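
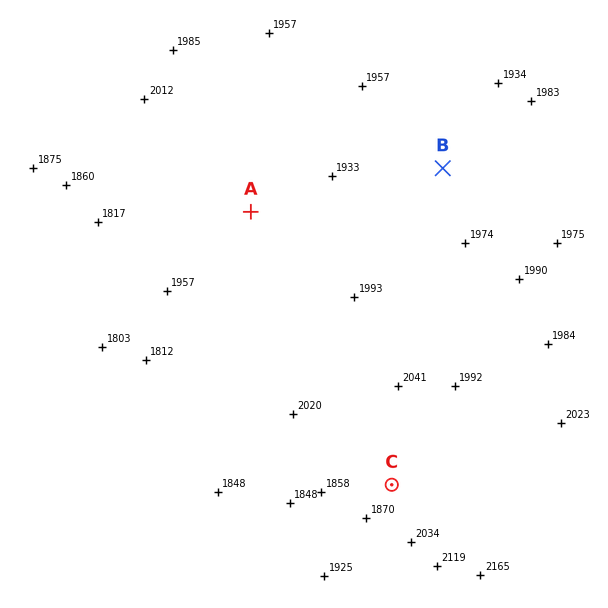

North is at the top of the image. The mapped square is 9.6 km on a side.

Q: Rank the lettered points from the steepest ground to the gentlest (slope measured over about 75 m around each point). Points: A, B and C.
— C A B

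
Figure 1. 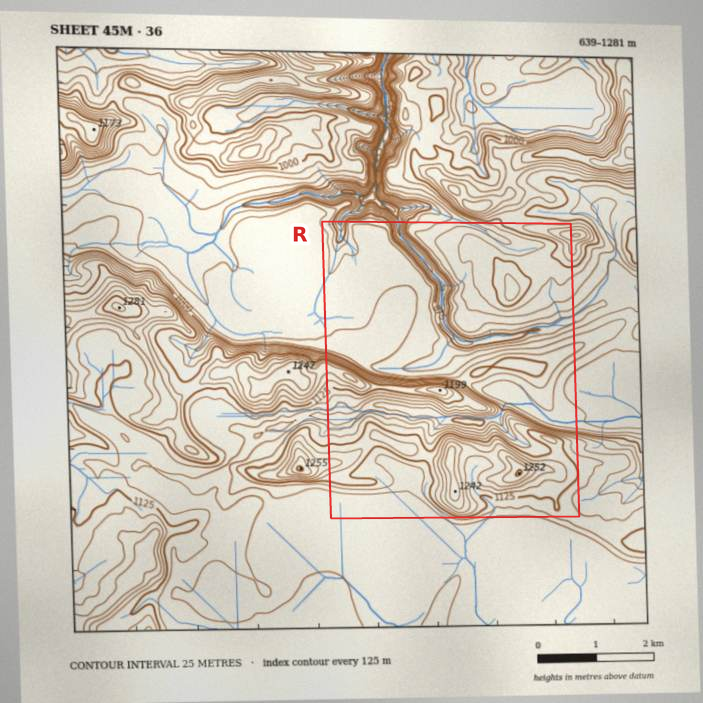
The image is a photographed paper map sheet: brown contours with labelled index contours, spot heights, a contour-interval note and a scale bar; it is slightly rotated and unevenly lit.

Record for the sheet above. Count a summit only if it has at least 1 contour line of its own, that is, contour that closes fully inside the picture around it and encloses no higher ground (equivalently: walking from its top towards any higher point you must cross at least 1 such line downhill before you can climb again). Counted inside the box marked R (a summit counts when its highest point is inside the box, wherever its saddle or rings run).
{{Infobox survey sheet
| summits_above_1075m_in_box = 6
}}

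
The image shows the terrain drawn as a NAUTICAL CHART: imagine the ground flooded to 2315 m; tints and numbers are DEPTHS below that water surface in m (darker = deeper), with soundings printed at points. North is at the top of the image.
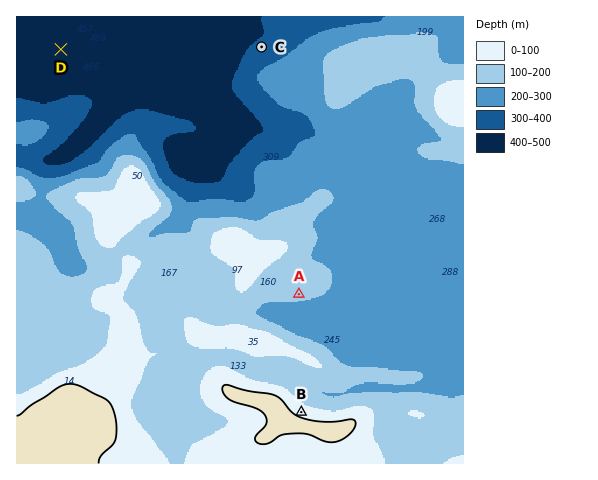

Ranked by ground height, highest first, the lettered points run B A C D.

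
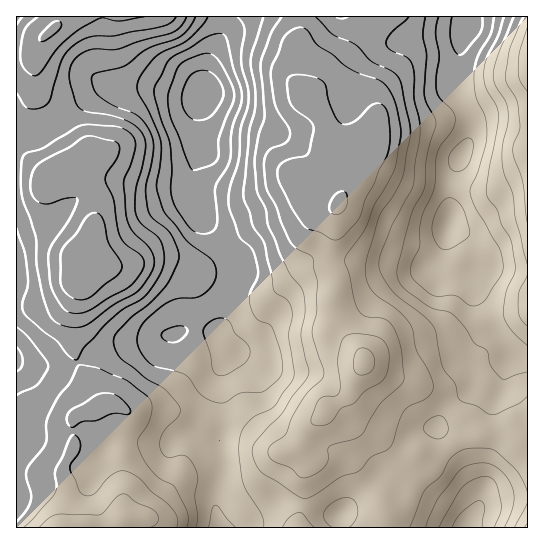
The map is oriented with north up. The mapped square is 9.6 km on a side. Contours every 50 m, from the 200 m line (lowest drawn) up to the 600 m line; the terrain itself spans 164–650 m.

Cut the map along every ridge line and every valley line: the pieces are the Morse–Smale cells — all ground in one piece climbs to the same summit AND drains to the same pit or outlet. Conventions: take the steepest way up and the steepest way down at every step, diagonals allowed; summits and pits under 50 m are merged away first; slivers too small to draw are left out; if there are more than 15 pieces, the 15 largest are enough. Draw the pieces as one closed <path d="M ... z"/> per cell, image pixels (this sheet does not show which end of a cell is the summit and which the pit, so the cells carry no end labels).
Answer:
<path d="M157 89l-18 0-6 3-31-3-52 34-12 4-21 1-1 26 9 3 22 18 6 0 12-6 14-9 13 14 8 19 0 12-8 30-11 22 0 16-8 44-1 25 5 20 18-9 30-9 22-3 14-5 14-1 8-4 24 0 9 2 0 13 7 21 17-16-23-20 8-14 3-20 9-26 0-6-20-30-16-18-12-26 2-16 8-20-4-29 4-21 4-8-20-1z"/><path d="M298 16l-75 0 0 17-16 34-2 23-5 11-4 16-1 18 4 20-10 26 2 14 10 22 30 37 6 13 8 5 16 4 14-1 32-14 24 0 4-22 1-30 17-30 2-20 16-16 5-18-1-11-4-5-10-10-11-7-13-4-10 0-18 9-4-3-9-17 0-28 4-15z"/><path d="M449 225l-9 32-9 11-24 0-13-4-23 0-10-3-30 1 4 17-2 52 28 23 3 9-8 14-7 18-4 3 2 1-18 8-5 6 12 14 8 24 28 35 9 17 2-10 9-20 1-15-18-23 20 16 14 5 28-1 24-16 12-6 34 2 11 4 7 5 3-1 0-84-15-2-12-20-10-12-19-34-3-9 6-17-4-20-5-8z"/><path d="M207 331l-24 0-8 4-14 1-14 5-22 3-30 9-16 9 22 44-26 9-3 7 1 25-10 20 0 10 4 9 0 32-2 10 155-1-4-13 0-19 5-18-2-59 1-47 3-5-7-20 0-13z"/><path d="M319 260l-12 1-37 15-16-1-17-6-8 22-4 26-8 13 6 7 17 13-7 10-12 7-1 4-1 68 2 8 0 30-5 18 0 19 5 14 78-1 0-8 5-16 0-30 3-14-10-10 12-23 10-7 10-12 14-7 6-6 15-31-3-9-28-23 2-52-4-17z"/><path d="M222 16l-163 0-2 9-17 16-8 12-6 4-10 2 0 68 13 1 21-5 52-34 16 3 39-3 26 7 19 0 3-6 2-23 16-34z"/><path d="M527 77l-17 7-27 19-16 7 2 8 0 21-12 23-8 23 0 42 19 12 7 20-6 19 3 13 19 34 13 16 7 14 8 4 9-1z"/><path d="M466 111l-31 10-49 6-11 4-4 12-16 16-2 20-17 30-5 52 63 3 13 4 24 0 4-3 8-15 8-32 0-39 18-40 0-21z"/><path d="M19 155l-3 0 0 207 13 5 38 0 10-5-5-20 1-25 8-44 0-16 11-22 8-30 0-12-8-19-13-14-14 9-12 6-6 0z"/><path d="M494 433l-25 2-24 16-12 5-30-1-21-15-1 2 12 16-1 15-11 25 0 7 6 12-2 10 81 1 13-21 7-4 19-6 22 0 1-52-15-9z"/><path d="M361 25l-16 29-9 9-8 14-19 17 1 2 17-8 10 0 18 7 20 19 0 17 11-4 49-6 32-11-11-24 4-41 5-14 0-3-7 7-73 6z"/><path d="M78 363l-17 5-32-1-13-4 0 58 13 17-13 16 1 74 47-1 3-9 0-32-4-9 0-10 10-20-1-25 3-7 26-9z"/><path d="M325 413l-16 13-12 23 10 10-3 14 0 30-5 16 0 8 86 1 2-9-2-8-10-21-31-39-8-24z"/><path d="M527 16l-60 1 0 10-7 18-4 28 0 13 10 23 17-6 27-19 18-7z"/><path d="M350 16l-51 1 1 17-4 15 0 28 11 19 21-19 8-14 12-13 12-23 0-2z"/>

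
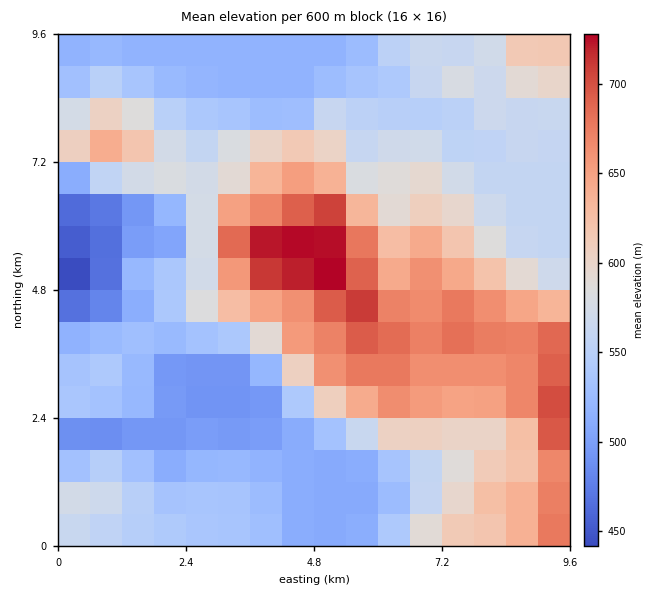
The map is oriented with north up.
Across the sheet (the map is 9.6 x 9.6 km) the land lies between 440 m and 730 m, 580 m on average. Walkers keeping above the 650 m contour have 18.2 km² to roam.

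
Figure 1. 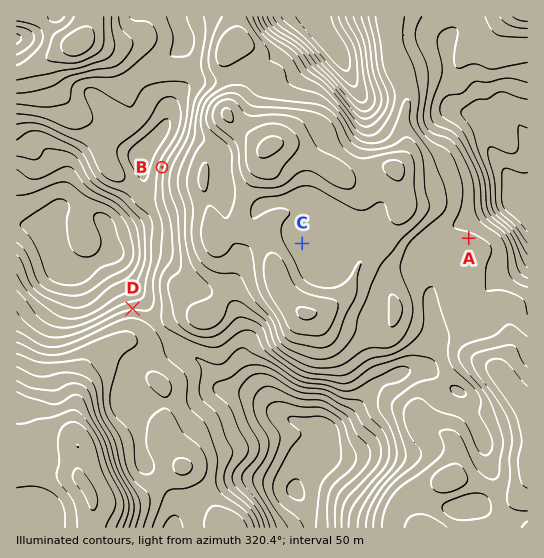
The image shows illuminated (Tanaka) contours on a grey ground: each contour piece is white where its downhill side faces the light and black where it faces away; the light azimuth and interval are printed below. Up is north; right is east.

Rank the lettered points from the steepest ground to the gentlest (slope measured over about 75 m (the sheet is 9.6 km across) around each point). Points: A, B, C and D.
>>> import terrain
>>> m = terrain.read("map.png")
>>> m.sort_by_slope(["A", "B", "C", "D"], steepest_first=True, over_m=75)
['B', 'D', 'A', 'C']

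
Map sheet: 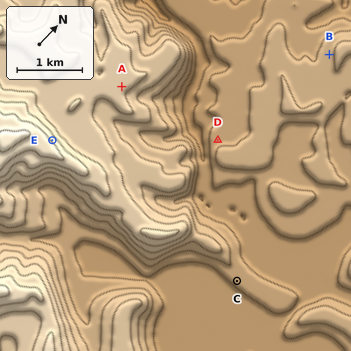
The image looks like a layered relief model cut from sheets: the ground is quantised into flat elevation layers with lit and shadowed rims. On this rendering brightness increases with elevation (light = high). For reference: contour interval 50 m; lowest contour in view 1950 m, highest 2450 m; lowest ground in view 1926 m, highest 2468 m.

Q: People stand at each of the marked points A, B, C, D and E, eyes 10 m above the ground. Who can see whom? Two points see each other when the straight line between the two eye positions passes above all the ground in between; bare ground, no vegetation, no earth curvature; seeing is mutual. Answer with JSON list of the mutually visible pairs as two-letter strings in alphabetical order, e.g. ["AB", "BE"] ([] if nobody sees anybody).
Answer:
["AB", "AD", "AE", "BE", "DE"]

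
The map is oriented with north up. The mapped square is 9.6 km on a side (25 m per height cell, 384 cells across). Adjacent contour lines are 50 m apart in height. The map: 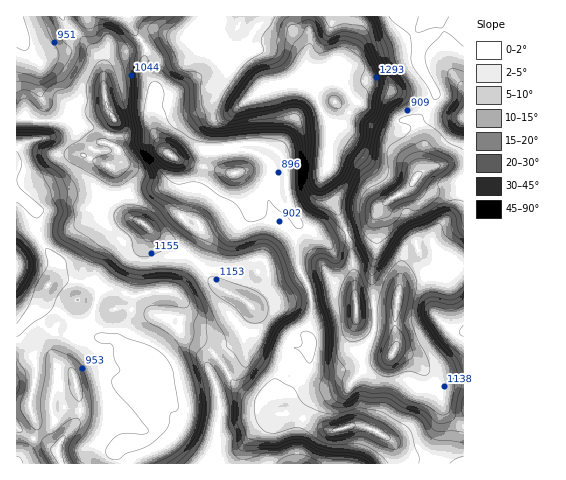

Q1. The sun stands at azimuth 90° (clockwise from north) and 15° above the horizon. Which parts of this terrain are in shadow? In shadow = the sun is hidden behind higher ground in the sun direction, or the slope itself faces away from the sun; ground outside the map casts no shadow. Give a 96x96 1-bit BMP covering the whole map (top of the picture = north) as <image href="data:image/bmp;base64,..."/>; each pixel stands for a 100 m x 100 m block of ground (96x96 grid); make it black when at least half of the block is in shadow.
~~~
<image width="96" height="96" href="data:image/bmp;base64,Qk2+BAAAAAAAAD4AAAAoAAAAYAAAAGAAAAABAAEAAAAAAIAEAAATCwAAEwsAAAIAAAAAAAAA////AAAAAAAPAAAA8AAAAAAAAAAeAAAB/AAAAAAAAAA+AAAB/gAAAAAAAAAcAAAB/gAAwAAAAAAEAAAA/wAAwAAAYAAAAAAA/4AAAAAA4AAAAAAAf4AAAAAAwQAAAAAAf4AAAAAAA4AAAAAAf4AAAAAAB4AAAAAAf8AAAAAAD4AAAAAAP8AAAAAAD4AAAAAAP8AAAAAAAAAAAAAAP8AAAAAA4AAAAAAAP8AAAAAB4AAAAAAAP8AAAHwAwAAAAAAAP8AAAPwAAAAAAAAAP8AAAfwAAAAAAAAAP8AAAfwAAAAAAAAAf4AAAfgAAAAAAAAAf4AAAfgAAAAAAAAAfwAAA/gEAAAAAAAAfwAAA/geAAAAAAAAfgAAA/g/AAAAAAAAfgAAB/h/AAAAAAAAPAAAB/g/AAAAAAAAAAAAB/gfAAAAAAAAAAAAB/gfAAAAAAAAAAAAB/gPgAAAAAAAAAAAD/oPAAAAAAAAAAAAD/8HAAAAAAAAAAAAD/8HgAAAAAAAAcAAD/+HgAAAAAAAB8AAB/+HgAAAAAAAD8AAB/+PgAAAAAAAH4AAB/+PgAAAAAAAP4AAB/8PgAAAAAAAfwAAB/8PgAAAAAAA/wAAB+8PgAAAAAAA/gAAB+cPgAAAAAAAfgAAD8APgAAAAAAACAAAD8AOgAAAAD4AAAAAD8AOAAAAAH4AAAAAH4YPAAAAAHwAAAAAD44PgAAAADgAAAAABx4PgAAAAAAAAAAAAD4fwAAAAAAAAAAAAD4fwAAA4AAAAAAAAD4f4AAD4AAAAAAAAHwP4AAH4ABgAAAAAHgH8AAP4AHgAAAAAPgH+AAH4APAAAAAAfgB+QAH8AOAAAAAA/AAD8AH8AAAAAAAB+AAB+AH8AAAAAAAP4AAweAH8AAAAAAA/wAAwAAH8AAAAAAB/wAAAAAD4AAAAAAD/wAAAAAB4AAAAAAf/4AABwAB4AAAAAH//4AAD4AB4AAAAAf//4AAB8AD4AAAAA///4AAA+AfwAAAAA///4AAAfg/gAAACA///4AAAPz/AAAAfAf//4AAAD7+AAAA/AH//4AAAAT+AAAA/AH//4AAAAD+AAAB+AH//4AAAAB/gAAA8AH//4AAAAAfwAAA4AD//4AAAAAHwAAAAAB//4AAAAAAAAAAD4Af/4AAAD4AAPAAP4AD/4AAAP4AAfgAf4AA/4AAAf4AA/AAf/wAf4AAAf4AA+AA//4APwAAAf4AB+AB//4AHwAAAP8BB+AB//8ADgAAAH8AB+AB//+AAAAAAD8AB+AA//+AAAAAAD8AB8AA/n/AAAAAAB4AA8AA/j/gAAAAABwBOcAA4B/gAAAAAAgBOMAD4AfwAAAAAAABvAAH4AHwAAAAAAAAPgAH4AAAwAAAAAAAfgAHwAAH4AAAAAAAfgAHwAAH8AAAAAAAPgAPwAAH8AAAAAAADgAfgAAD4AAAAAAABAAfAAABwAAAAAAAgEAfAAAAwAAAAAABgEAGAAABwAAAAAADgAAgAAADwAAAAAAHgAAgAAABwAAAAAAPAAAAIAAAAAAAAAA="/>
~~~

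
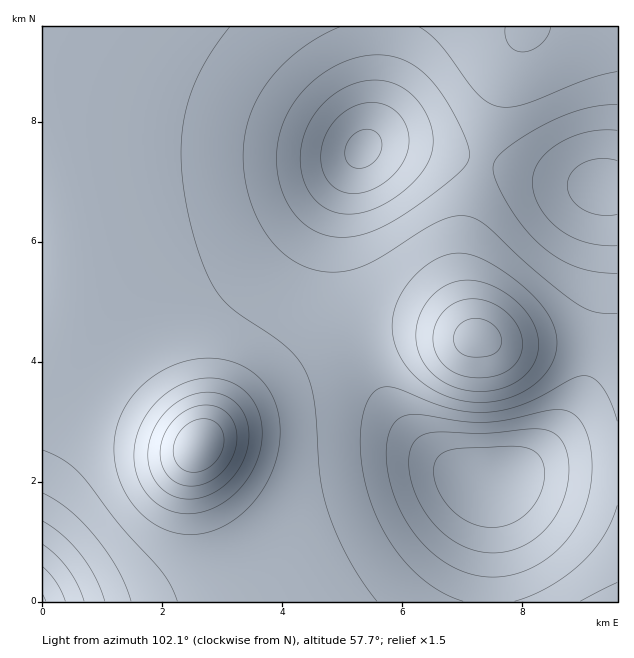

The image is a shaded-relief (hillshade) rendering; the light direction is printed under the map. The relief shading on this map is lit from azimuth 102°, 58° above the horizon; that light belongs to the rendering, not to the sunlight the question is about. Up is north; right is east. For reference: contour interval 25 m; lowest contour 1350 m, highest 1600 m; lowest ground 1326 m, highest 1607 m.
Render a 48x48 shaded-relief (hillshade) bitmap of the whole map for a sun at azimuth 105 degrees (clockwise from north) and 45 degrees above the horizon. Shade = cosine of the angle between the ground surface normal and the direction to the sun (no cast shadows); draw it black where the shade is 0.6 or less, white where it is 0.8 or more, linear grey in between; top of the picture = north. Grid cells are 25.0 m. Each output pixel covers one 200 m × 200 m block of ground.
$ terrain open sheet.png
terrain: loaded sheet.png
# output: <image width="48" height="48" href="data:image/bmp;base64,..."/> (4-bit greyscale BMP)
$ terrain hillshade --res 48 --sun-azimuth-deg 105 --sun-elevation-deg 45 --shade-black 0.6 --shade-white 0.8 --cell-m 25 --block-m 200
<image width="48" height="48" href="data:image/bmp;base64,Qk32BAAAAAAAAHYAAAAoAAAAMAAAADAAAAABAAQAAAAAAIAEAAATCwAAEwsAABAAAAAAAAAAAAAAABEREQAiIiIAMzMzAERERABVVVUAZmZmAHd3dwCIiIgAmZmZAKqqqgC7u7sAzMzMAN3d3QDu7u4A////ALu7u6qpmZiIiIiIiIiHd3d4iImZqqqqmbu7u6qpmYiIiIiIiIh3d3d3iImZqqqqmau7uqqZmYiIiIiIiId3d3d3eImaqqqqqaqqqqqZmIiIiIiIiId3d2Z3eImaqruqqqqqqqmZiIh3iIiIiHd3ZmZneImaq7u6qpqqqqmZiHd3d3iIh3d2ZmZmd4maq7u7qpmaqqqZh3ZmZ3eIh3dmZlZmd4maq7u7qpmZqqqph2VVVnd3d3dmVVVmd4maq7u7upmZqqqql2VERWd3d3ZmVVVWd4iaq7u7upmZqru7qGQzNFZ3d3ZlVVVWZ4iaq7u7u4mZqrzMuXQiI0Vnd3ZlVVVWZ3iJq7u7u4iZqrzdyoUxEjVmd2ZlVVVWZ3eImru7u4iZmrze3JYxEjRWd2ZVVVVmZ3d4iau7uoiJmrze7adCEjRWd2ZlVVVmZmZneJqrqoiJmrze7bhjIjRWZ2ZlVWZndmVVZ4mqqoiImavN3bl1M0VWd2ZmZmd3dlVEVniaqoiIiau83LqGVFVmd3ZmZ3iIdmVERWeJmYiIiZq7zLqHZVZnd3d3eImZh2VDNFaImYiIiJmqu6qYdmZ3d3d3iZqph2VDM0Z4mYiIiImZqqmYd3d3d3d4iau6mHZUM0V4iYiIiIiJmZmIh3d3h3eImry7mHZUM0VoiIiIiIiIiIiIiIiIiIiImrzLqYZUM0V3iIiIiIiIiIiIiIiIiIiJmrzMuYdURFZ4iIiIiIiIiIiIiIiIiIiJmrzMuodlRFZ4iIiIiIiIiIiIiIiIiIiZmrvLuodlVWd4iIiIiIiIiIiIiIiIiIiZmqu7qYdmZmd4iIiIiIiIiIiIiIiIiImZmqqqqYdmZneIiIiIiIiIiIh3d3iIiImZmqqqmYd2ZneIiIiIiIiIiHd3d3d4iJmZqqqpmId2Z3eIiYiIiIiIiHd3d3d3iJmaqqqpmHdmZneIiYiIiIiIh3d3d3d3eImaqqqpmHdmZnd4iYiIiIiId3d3d3d3eImqq6qpmHdmZmd4iYiIiIiId3d3d2Zmd4mqu7uqmHdmZmd4iIiIiIiHd3d3dmZmZ3iqu7uqmIdmZmZ4iIiIiIiHd3d3ZmZVVniau7u6mYdmZmZ3iIiIiIiHd3d3ZmVVVWiau7u6qYdmZmZ3iIiIiIiHd3d3ZmVURVeKu7u6qYd2ZWZneIiIiIiHd3d3ZmVURFaJq7u6qYd2ZWZnd4iIiIh3d3d3ZmVURFZ5q7u7qYh2ZmZnd4iIiIiHd3d3ZmVUREV4mru6qZh2ZmZmd4iIiIiHd3d3ZmVVRFVnmqqqqZh3ZmZmd4iIiIiHd3d3ZmZVVVVniaqqqZiHdmZmd4iIiIiHd3d3dmZlVVVniZqqqZiHd2Znd4iIiIiId3d3d2ZmZWZniJmqqZmId3d3d4iIiIiId3d3d3ZmZmZniJmaqZmId3d3d4iIiIiIh3d3d3dmZmZ3eImZmZmIh3d3d4iIiIiIiHd3d3d3d3d3iImZmZmIiHd3d4iIiIiIiId3d3d3d3d3iIiZmZmIiId3dw=="/>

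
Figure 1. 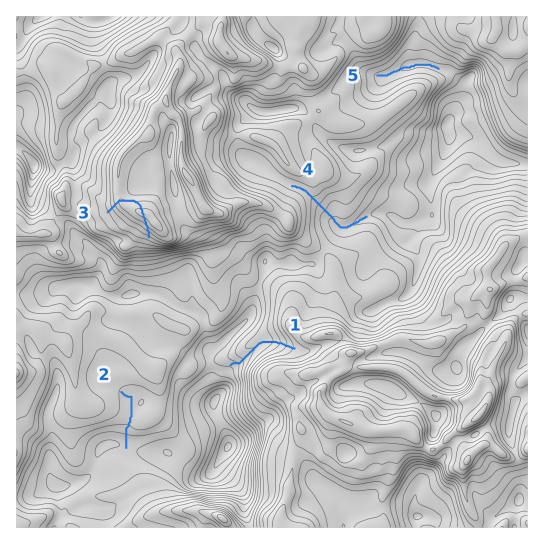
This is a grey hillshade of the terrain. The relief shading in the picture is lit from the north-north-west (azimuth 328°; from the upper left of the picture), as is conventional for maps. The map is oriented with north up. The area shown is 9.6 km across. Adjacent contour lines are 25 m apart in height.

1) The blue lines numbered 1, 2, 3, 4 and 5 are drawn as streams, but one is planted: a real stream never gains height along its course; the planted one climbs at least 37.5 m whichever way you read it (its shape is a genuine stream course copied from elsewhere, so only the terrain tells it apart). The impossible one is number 3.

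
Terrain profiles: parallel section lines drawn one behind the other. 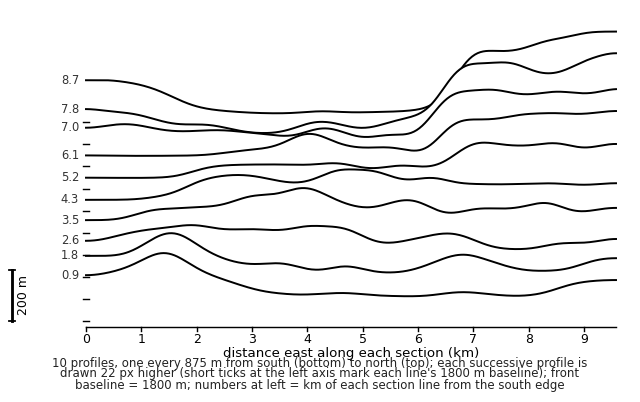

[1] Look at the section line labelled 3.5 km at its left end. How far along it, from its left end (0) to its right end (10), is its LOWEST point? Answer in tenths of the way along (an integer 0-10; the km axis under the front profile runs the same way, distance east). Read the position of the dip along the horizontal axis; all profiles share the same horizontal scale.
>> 0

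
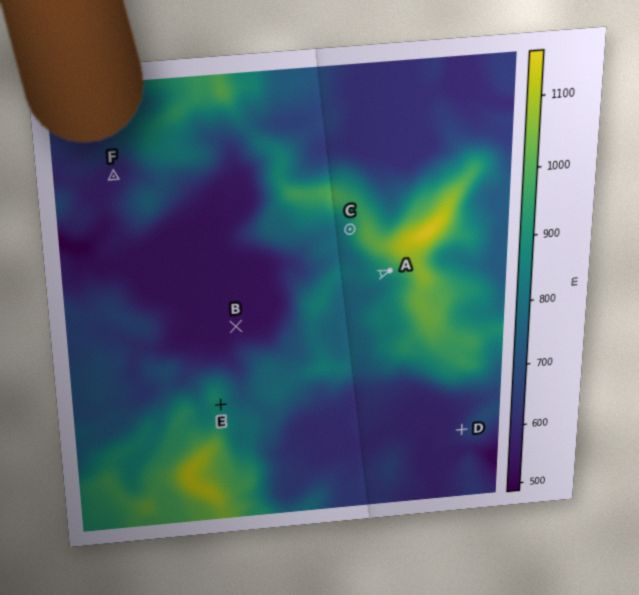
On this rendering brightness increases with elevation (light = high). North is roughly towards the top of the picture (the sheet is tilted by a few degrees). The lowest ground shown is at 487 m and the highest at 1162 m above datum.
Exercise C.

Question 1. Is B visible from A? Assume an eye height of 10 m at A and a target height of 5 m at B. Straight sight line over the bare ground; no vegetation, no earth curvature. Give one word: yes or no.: no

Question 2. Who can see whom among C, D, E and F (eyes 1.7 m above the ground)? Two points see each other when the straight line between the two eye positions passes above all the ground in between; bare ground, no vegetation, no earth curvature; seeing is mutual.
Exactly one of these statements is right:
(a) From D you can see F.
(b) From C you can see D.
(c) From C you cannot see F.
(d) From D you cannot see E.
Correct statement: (c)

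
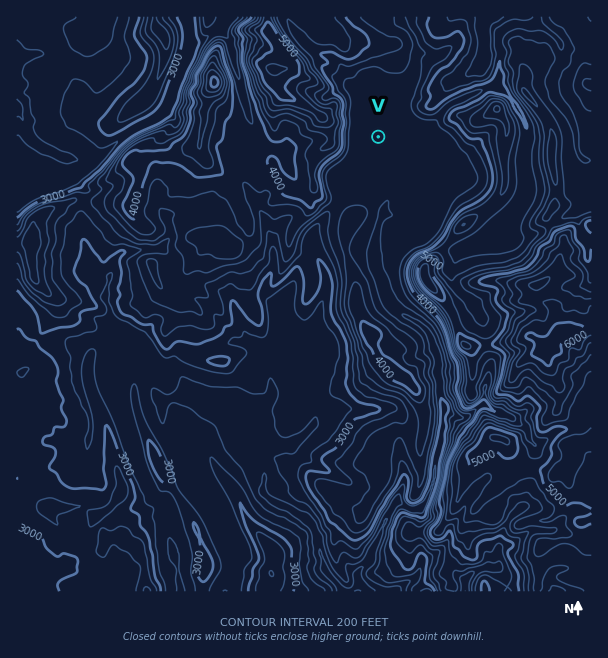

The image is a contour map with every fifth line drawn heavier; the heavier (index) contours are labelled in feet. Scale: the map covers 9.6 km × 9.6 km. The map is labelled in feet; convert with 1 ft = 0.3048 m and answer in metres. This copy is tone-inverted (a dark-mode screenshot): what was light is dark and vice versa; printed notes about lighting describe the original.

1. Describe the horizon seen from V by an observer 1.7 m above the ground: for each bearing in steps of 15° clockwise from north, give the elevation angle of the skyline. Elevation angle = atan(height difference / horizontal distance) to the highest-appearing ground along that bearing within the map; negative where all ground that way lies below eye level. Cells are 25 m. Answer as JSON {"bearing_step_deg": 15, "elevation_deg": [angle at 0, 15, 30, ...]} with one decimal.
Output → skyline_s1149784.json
{"bearing_step_deg": 15, "elevation_deg": [5.5, 3.8, 5.7, 8.1, 10.4, 11.3, 9.3, 8.0, 9.9, 11.5, 8.7, 9.6, 3.2, 2.8, 1.0, 8.1, 10.7, 19.4, 21.6, 24.1, 21.4, 12.4, 7.4, 7.6]}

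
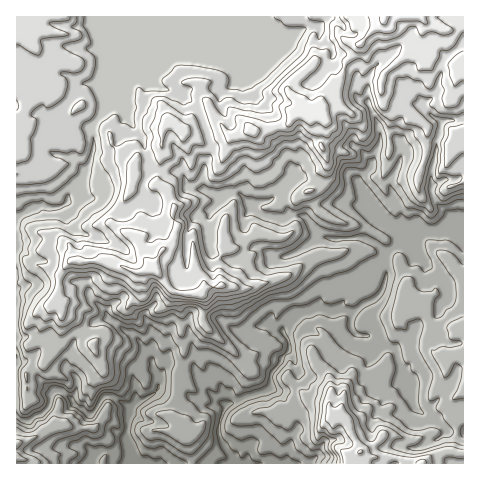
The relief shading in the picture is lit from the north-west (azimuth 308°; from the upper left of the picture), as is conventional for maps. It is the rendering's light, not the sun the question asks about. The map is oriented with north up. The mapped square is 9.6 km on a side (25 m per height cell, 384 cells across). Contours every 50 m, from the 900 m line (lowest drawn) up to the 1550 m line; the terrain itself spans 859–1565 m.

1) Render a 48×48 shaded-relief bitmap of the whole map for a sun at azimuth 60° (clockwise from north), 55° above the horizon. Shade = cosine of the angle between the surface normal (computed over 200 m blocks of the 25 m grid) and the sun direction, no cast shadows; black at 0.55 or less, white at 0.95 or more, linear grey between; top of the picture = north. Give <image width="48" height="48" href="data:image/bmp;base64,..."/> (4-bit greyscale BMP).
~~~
<image width="48" height="48" href="data:image/bmp;base64,Qk32BAAAAAAAAHYAAAAoAAAAMAAAADAAAAABAAQAAAAAAIAEAAATCwAAEwsAABAAAAAAAAAAAAAAABEREQAiIiIAMzMzAERERABVVVUAZmZmAHd3dwCIiIgAmZmZAKqqqgC7u7sAzMzMAN3d3QDu7u4A////AN7+7dubzaZmVFmryXdnd1MgBbzdy6z9qe7czMuKzYRWM3q9t3d3d0QQCK7t7tuazO7Lqpdq3EFVRpvOdoh2dkQRNr7M3N7bzduamaq82kOIiaztVodleGEBSO68/9vMqdlovv3L3YZ3ms38ZodmiXAEjP/d7tu4eYenv/x6/oNpvN79hZmZqnIEv/7t3cp2ijbMz6WM65d5q93cqHmqqXQW3/7c3adnmjr8t0SaaKmnarzKh5qoVYc33/7cy5Z4iErXRnV0jLi4WbypdVenJ6hZ3/y7u5domWqGnHRo3qrHWcupdGrIa6Zr3dy7updXmkZ6ylVs/ay3eKqYVJzbmWSuy9yruoZYqjV6qXWO3LyXZ5mFOMzMpyfdvMuruXVpqiaZqXa9zNuHZpdCjty8xyrczMu6h3aLqhSJiZm878iGV4MZ/svNxmq8zLqXaIiqmCSGaKu++lh1V2Gf+7zMl5q8zJiGaampdwRkaszdYVlEVlXemKu6mqq8y5mHiqqqmQJWnNzXFIU1NCFnRomZmpq6qYmXeaq6qRNGre6UVTSEAQFlNFZ3d4mImaqWaKu7qEZlnutEUxdwKIm4eamGaJqZqpqnSMy7l1VTnKY0QCdDzKrM3+zLqqqqqaq5WNy7diNVh0MiJIh826zt7t7cvcupmqq5acynWBWHM2hnnLi9zL793M3tu8upmqqpi9p0nUZ3Vru83Ge7zc/qq83aqqq7u7vKrLhZ3zR3e8zcpEq63e/ZrNyHirvMu8ypu5ic3SSJvduGNK3bve7JvcmrzM25iambu6qru0e73Idmi8zKjv/JvcvdzOxUes3LqpiKqXq7uph4q6u4r+25vt3Lq6Va3u25iGNrqaqqmZmXeauonu3Krep4h2at7cuXdiK6eJh3qpmXVquXz/7bvLiJh4m7zMp2cxnWV3d4qpiHRJuZ7+yniXeJmImqzchHYky0d4iZqql3RJu77alleYeaqpiJ3pVodGy1Zqqru7lmVa26yopmmoebuoVJ2mhnhmyTeqvMy6l1Z7yYqZpmmneauXQbx5pmmWqFeqzLqZuVebtouIl3iWaKp2A9zMhnqViWaszJib2Fm8lIppqneFWadUB7vHepl0eXaczKmtx3vLZHiM2miGrKdUN5ulrHZTbKaMzKmsuJzIVXnO2IuK3ad1aL2I7CRWvpibu6mau7q4Znztp7ut3IRoqtuu9hib6laJqpmqzbqodq7betzduVRqvNz/sWu8pVeZqprL3bqYmsynjdzMmFONzM39Ypy6h2iqqpvczLqZu5iJvdzLl0W9uqzbZayoeIeJmqy6vLqquYmazMzLqXV7uqvLd6uXeYZpmaqbzbqqqZm7zMu7updXrLq5iZqXipd5mrvN3bqqqZq7u7u6qqmFfMh2ipiYm6h4m7zMzLqqqqu6qqqqqqqGjJQ2qoiIm6rJqqqs3aqqqqqaqqqqqqmGmkJ5qHiYmorKqrvN7KqqqpmqqqqqqZmYlzeGhnqneazLu7vO66qqqZqqqqqqmZmHd3U3houFi92w=="/>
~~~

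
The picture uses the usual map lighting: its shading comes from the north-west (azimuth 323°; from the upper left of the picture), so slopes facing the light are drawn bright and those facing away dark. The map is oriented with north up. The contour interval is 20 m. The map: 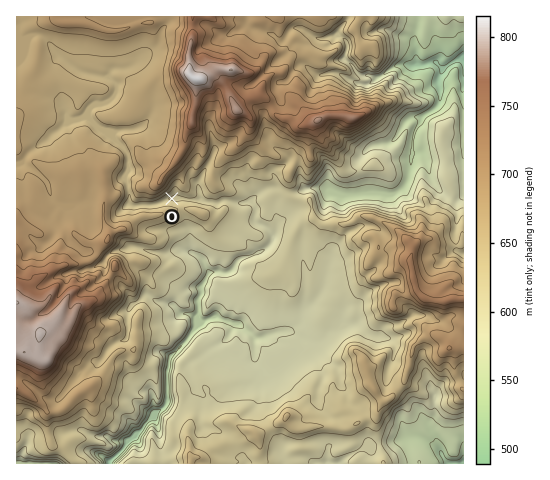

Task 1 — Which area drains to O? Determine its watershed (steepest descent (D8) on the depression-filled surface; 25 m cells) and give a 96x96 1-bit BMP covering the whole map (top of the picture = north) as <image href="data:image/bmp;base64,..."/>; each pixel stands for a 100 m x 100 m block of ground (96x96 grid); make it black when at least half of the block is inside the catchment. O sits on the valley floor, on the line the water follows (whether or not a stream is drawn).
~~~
<image width="96" height="96" href="data:image/bmp;base64,Qk2+BAAAAAAAAD4AAAAoAAAAYAAAAGAAAAABAAEAAAAAAIAEAAATCwAAEwsAAAIAAAAAAAAA////AAAAAAAAAAAAAAAAAAAAAAAAAAAAAAAAAAAAAAAAAAAAAAAAAAAAAAAAAAAAAAAAAAAAAAAAAAAAAAAAAAAAAAAAAAAAAAAAAAAAAAAAAAAAAAAAAAAAAAAAAAAAAAAAAAAAAAAAAAAAAAAAAAAAAAAAAAAAAAAAAAAAAAAAAAAAAAAAAAAAAAAAAAAAAAAAAAAAAAAAAAAAAAAAAAAAAAAAAAAAAAAAAAAAAAAAAAAAAAAAAAAAAAAAAAAAAAAAAAAAAAAAAAAAAAAAAAAAAAAAAAAAAAAAAAAAAAAAAAAAAAAAAAAAAAAAAAAAAAAAAAAAAAAAAAAAAAAAAAAAAAAAAAAAAAAAAAAAAAAAAAAAAAAAAAAAAAAAAAAAAAAAAAAAAAAAAAAAAAAAAAAAAAAAAAAAAAAAAAAAAAAAAAAAAAAAAAAAAAAAAAAAAAAAAAAAAAAAAAAAAAAAAAAAAAAAAAAAAAAAAAAAAAAAAAAAAAAAAAAAAAAAAAAAAAAAAAAAAAAAAAAAAAAAAAAAAAAAAAAAAAAAAAAAAAAAAAAAAAAAAAAAAAAAAAAAAAAAAAAAAACAAAAAAAAAAAAAAADAAAAAAAAAAAAAAADgAAAAAAAAAAAAAAD4AAAAAAAAAAAAAAD8AAAAAAAAAAAAAAD/AAAAAAAAAAAAAAD/wAAAAAAAAAAAAAD//wAAAAAAAAAAAAD//4AAAAAAAAAAAAD//8AAAAAAAAAAAAD//8AAAAAAAAAAAAD//+AAAAAAAAAAAAD///AAAAAAAAAAAAD///AAAAAAAAAAAAD///4AAAAAAAAAAAD///8AAAAAAAAAAAD////AAAAAAAAAAAD////+AAAAAAAAAAD/////gAAAAAAAAAD/////wAAAAAAAAAD/////wAAAAAAAAAD/////gAAAAAAAAAD/////AAAAAAAAAAD////+AAAAAAAAAAD////+AAAAAAAAAAD////+AAAAAAAAAAD/////AAAAAAAAAAD/////gAAAAAAAAAD/////wAAAAAAAAAD/////4AAAAAAAAAD/////4AAAAAAAAAD/////8AAAAAAAAAD/////8AAAAAAAAAD/////8AAAAAAAAAD/////8AAAAAAAAAD/////+AAAAAAAAAD//////AAAAAAAAAD//////AAAAAAAAAD//////AAAAAAAAAD//////AAAAAAAAAD//////AAAAAAAAAD//////gAAAAAAAAD//////gAAAAAAAAD//////gAAAAAAAAD//////gAAAAAAAAD//////gAAAAAAAAD//////AAAAAAAAAD/////+AAAAAAAAAD/////+AAAAAAAAAD/////+AAAAAAAAAD/////+AAAAAAAAAD/////+AAAAAAAAAD/////+AAAAAAAAAD/////+AAAAAAAAAD//////AAAAAAAAAD//////AAAAAAAAAD//////AAAAAAAAAD//////AAAAAAAAAD//////AAAAAAAAAD//////AAAAAAAAAA="/>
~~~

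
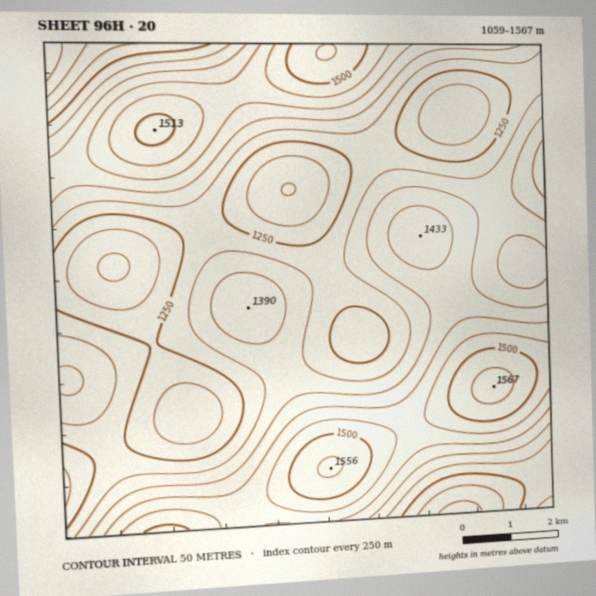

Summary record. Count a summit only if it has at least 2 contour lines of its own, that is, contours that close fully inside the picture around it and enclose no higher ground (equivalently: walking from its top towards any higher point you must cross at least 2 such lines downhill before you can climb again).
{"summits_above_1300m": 3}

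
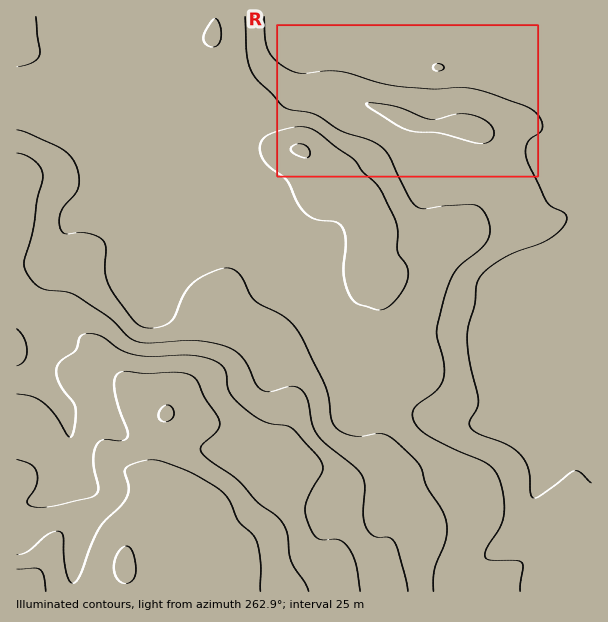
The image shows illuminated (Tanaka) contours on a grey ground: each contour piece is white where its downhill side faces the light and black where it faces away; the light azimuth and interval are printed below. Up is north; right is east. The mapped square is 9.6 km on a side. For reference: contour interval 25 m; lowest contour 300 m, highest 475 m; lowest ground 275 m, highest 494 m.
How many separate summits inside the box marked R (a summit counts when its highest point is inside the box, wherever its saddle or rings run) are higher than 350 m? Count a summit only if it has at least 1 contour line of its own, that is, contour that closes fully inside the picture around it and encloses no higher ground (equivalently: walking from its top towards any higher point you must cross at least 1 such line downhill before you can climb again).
1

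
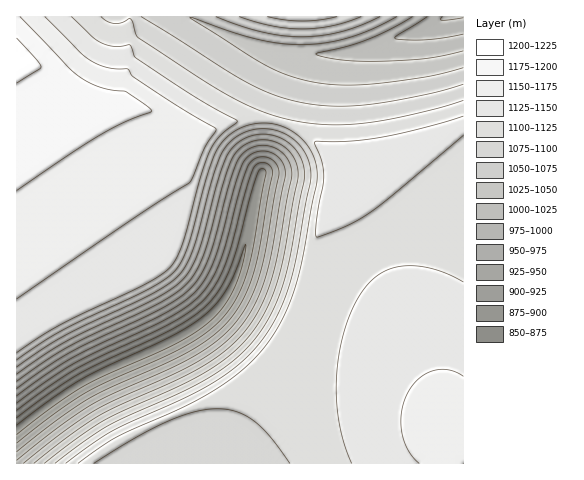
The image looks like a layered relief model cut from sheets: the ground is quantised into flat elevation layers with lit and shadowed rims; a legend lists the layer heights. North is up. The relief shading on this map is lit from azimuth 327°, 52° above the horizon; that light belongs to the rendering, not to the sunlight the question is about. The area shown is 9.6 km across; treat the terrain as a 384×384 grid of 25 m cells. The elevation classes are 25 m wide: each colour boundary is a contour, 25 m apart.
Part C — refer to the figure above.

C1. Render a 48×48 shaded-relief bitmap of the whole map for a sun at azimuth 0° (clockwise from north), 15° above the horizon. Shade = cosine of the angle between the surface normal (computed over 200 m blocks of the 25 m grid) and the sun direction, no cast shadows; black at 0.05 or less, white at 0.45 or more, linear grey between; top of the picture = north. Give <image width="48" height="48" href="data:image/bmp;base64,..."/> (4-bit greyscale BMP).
<image width="48" height="48" href="data:image/bmp;base64,Qk32BAAAAAAAAHYAAAAoAAAAMAAAADAAAAABAAQAAAAAAIAEAAATCwAAEwsAABAAAAAAAAAAAAAAABEREQAiIiIAMzMzAERERABVVVUAZmZmAHd3dwCIiIgAmZmZAKqqqgC7u7sAzMzMAN3d3QDu7u4A////AN3d3duYd3d3d3d3d3d3eIiIiIiIiIiHd93d3dyph3d3d3d3d3d4iIiIiIiIiIiIiM3d3d3bqId3d3d3d3iIiIiIiIiIiIiIiKzd3d3dy6iHd3d3d4iIiIiIiIiIiIiIiFnN3d3d3dupiHd3eIiIiIiIiIiIiIiIiCSL3d3d3d3cqYh3iIiIiIiIiIiIiIiIiCI2rN3d3d3d3LmIiIiIiIiIiIiIiIiIiCIiWc3d3d3d3dy5iIiIiIiIiIiIiIiIiCIiI3rN3d3d3d3cqIiIiIiIiIiIiIiIiCIiIiR6zd3d3d3dy5iIiIiIiIiIiIiIiCIiIhEkes3d3d3d3bmIiIiIiIiIiIiIiCIiIRERJGm93d3d3cuYiIiIiIiIiIiIiEIiERERESNYvd3d3My5iIiIiIiIiIiIiHUyERERERETWL3dzMzKiIiIiIiIiIiIiHdkMhERERERI2rMzMy7mIiIiIiIiIiIiHd3VCEREREREiSMzLu7qIiIiIiIiIiIiHd3d1QyEREREiJIu7u7qYiIiIiIiIiIiHd3d3dkMhERIiI1m7uqqoiIiIiIiIiIiHd3d3d3ZTISIiM0aqqqqoiIiIiIiIiIiHd3d3d3d2UyIjNEWKqqqpiIiIiIiIiIiHd3d3d3d3dlM0RFV6qZmZiIiIiIiIiIiHd3d3d3d3d3VEVVVpmZmZiIiIiIiIiIiHd3d3d3d3d3dVVVVomZmZiIiIiIiIiIiHd3d3d3d3d3dlVmZnmZmZiIiIiIiIiIiHd3d3d3d3d3d2ZmZnmZmZmIiIiIiIiIiHd3d3d3d3d3d2ZmZmmZmZmIiIiIiIiIiHd3d3d3d3d3d2ZmZmiZmZmIiIiIiIiIiHd3d3d3d3d3d3ZmZmiZmZmIiIiIiIiIiHd3d3d3d3d3d3ZmZmeZmZmYiIiIiIiIiHd3d3d3d3d3d3ZmZmaZmZmYd4iIiIiIiHd3d3d3d3d3d3ZmZVaJmIiId3d4iIiIiHd3d3d3d3d3d3ZVVVRGd3d3d3d3d4iIiHd3d3d3d3d3d3ZVVEITRVZniHd3d3d4iHd3d3d3d3d3d3dUQyEBI0V5mZiIh3d3d3d3d3d3d3d3d3dUMhEBEkaaqqqpmIh3d3d3d3d3d3d3d4iGQhEBJGmqqqqqqqmYh3d3d3d3d3d3iJqpdkREaKqqqqqqqqqqmHd3d3d3d3iJmqqqqZiJqqqqqqqqqqqqqnd3d3eIiImaqqqqqqqqqqqqqqqqqqqqqnd3d4iZmZqqqqqqqqqqqqqqqqqqqqqqqnd3iJmqqqqqqqqqqqqqqqqqqqqqqqqqqnd4maqqqqqqqqqqqZmZmZmZqqqqqqqqqniJmZqqqqqqqqqZmZmZmZmZmaqqqqqqqoiZmZqqqqqqqqmZmZmZiIiIiZmqqqqqqpmZmZmqqpqqqZmZmZh2VVRFVmeJqqqqqpmZmZmaqpqqmZmZh2VDMzIjMzRWeJqqqpmZmZmaqpqqmZmHVDMzMiIiMzMzRWiaqqmZmZmZqqqqmZl1QzMzMiIiMzMzM0aKqg=="/>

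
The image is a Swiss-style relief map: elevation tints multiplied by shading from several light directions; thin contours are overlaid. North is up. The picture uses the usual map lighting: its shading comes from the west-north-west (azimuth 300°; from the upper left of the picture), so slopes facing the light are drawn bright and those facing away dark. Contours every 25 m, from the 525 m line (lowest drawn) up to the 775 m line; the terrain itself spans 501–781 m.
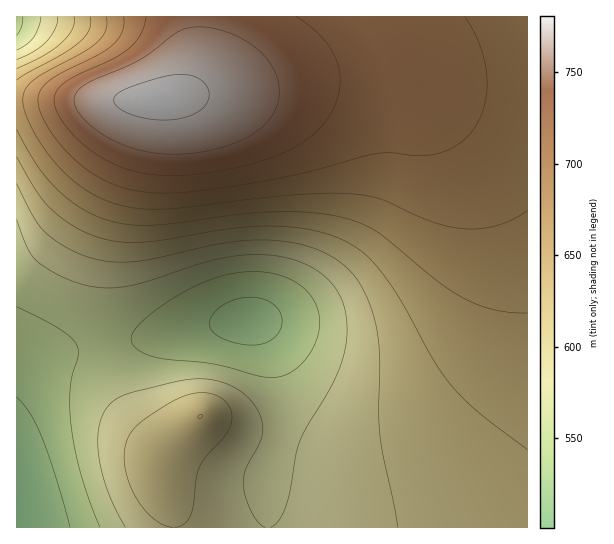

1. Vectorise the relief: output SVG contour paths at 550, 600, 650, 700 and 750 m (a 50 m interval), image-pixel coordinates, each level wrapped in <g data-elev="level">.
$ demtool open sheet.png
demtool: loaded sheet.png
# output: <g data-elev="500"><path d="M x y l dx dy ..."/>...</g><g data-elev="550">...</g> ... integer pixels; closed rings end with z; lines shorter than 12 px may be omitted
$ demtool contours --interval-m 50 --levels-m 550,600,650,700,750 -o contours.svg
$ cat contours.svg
<g data-elev="550"><path d="M262 377l-48-13-47-5-16-3-8-3-8-6-3-5 0-7 8-12 18-14 25-16 22-11 20-7 20-3 18 0 18 3 17 9 13 13 8 16 0 18-8 20-14 17-16 8z"/><path d="M17 307l44 23 10 8 6 8 1 9-6 20-2 16 1 38 11 48 18 50"/><path d="M23 17l-1 9-5 9"/></g><g data-elev="600"><path d="M174 527l9-2 6-7 4-11 3-29 4-12 6-9 19-21 6-11 1-10-3-9-7-7-9-5-10-1-10 1-22 8-33 23-8 9-4 9-2 12 1 14 4 13 6 14 9 13 10 10 9 6z"/><path d="M17 184l16 31 12 17 24 17 25 10 20 3 23-1 86-18 23-3 21 0 24 2 22 6 18 8 15 11 10 11 8 13 7 18 5 18 4 30-1 54 1 23 18 93"/><path d="M58 17l-3 12-9 13-12 9-17 9"/></g><g data-elev="650"><path d="M17 129l18 34 19 23 23 19 25 13 21 6 23 1 24-1 64-9 35-3 38 0 32 5 22 6 17 9 59 48 28 19 14 6 16 5 32 3"/><path d="M90 17l1 6-2 7-9 12-17 12-46 26"/></g><g data-elev="700"><path d="M124 17l-1 13-7 12-15 11-39 20-14 9-6 5-3 7 0 13 7 16 12 19 15 16 17 14 17 10 18 6 18 4 22 1 42-3 64-10 39-9 67-17 13-1 21 2 15 0 15-2 13-6 13-10 10-13 7-15 3-18 0-18-4-19-7-19-11-18"/></g><g data-elev="750"><path d="M165 154l29-1 29-6 25-10 18-14 6-8 5-9 2-9 0-10-6-18-13-18-17-12-18-8-19-4-17 1-14 5-36 27-48 21-14 10-3 8 3 10 8 11 13 11 16 10 16 6 17 5z"/></g>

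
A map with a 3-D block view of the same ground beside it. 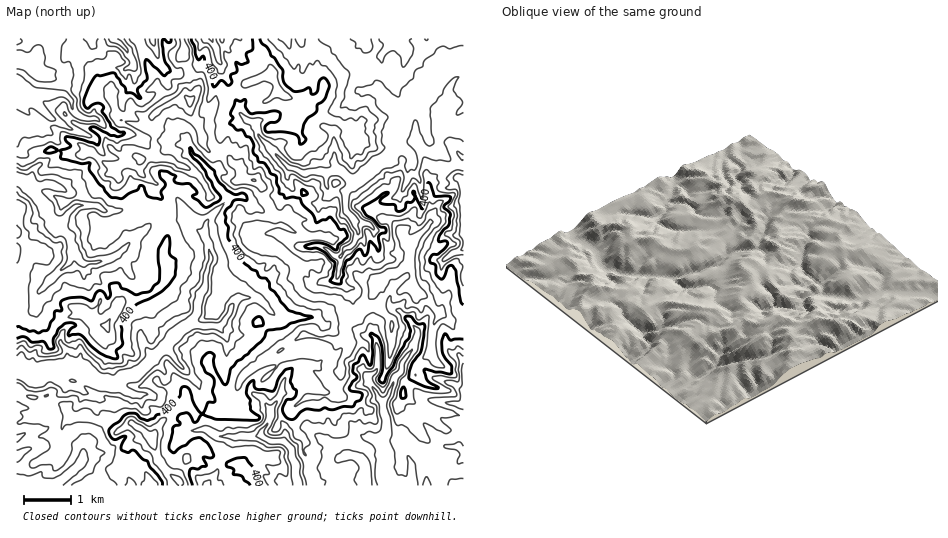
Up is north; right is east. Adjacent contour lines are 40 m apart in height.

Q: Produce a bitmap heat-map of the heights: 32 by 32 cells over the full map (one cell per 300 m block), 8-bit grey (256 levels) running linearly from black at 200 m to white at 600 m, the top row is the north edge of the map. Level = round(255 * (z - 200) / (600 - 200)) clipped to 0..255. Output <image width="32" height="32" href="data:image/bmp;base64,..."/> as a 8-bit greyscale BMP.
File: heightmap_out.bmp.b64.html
<image width="32" height="32" href="data:image/bmp;base64,Qk02CAAAAAAAADYEAAAoAAAAIAAAACAAAAABAAgAAAAAAAAEAAATCwAAEwsAAAABAAAAAAAAAAAAAAEBAQACAgIAAwMDAAQEBAAFBQUABgYGAAcHBwAICAgACQkJAAoKCgALCwsADAwMAA0NDQAODg4ADw8PABAQEAAREREAEhISABMTEwAUFBQAFRUVABYWFgAXFxcAGBgYABkZGQAaGhoAGxsbABwcHAAdHR0AHh4eAB8fHwAgICAAISEhACIiIgAjIyMAJCQkACUlJQAmJiYAJycnACgoKAApKSkAKioqACsrKwAsLCwALS0tAC4uLgAvLy8AMDAwADExMQAyMjIAMzMzADQ0NAA1NTUANjY2ADc3NwA4ODgAOTk5ADo6OgA7OzsAPDw8AD09PQA+Pj4APz8/AEBAQABBQUEAQkJCAENDQwBEREQARUVFAEZGRgBHR0cASEhIAElJSQBKSkoAS0tLAExMTABNTU0ATk5OAE9PTwBQUFAAUVFRAFJSUgBTU1MAVFRUAFVVVQBWVlYAV1dXAFhYWABZWVkAWlpaAFtbWwBcXFwAXV1dAF5eXgBfX18AYGBgAGFhYQBiYmIAY2NjAGRkZABlZWUAZmZmAGdnZwBoaGgAaWlpAGpqagBra2sAbGxsAG1tbQBubm4Ab29vAHBwcABxcXEAcnJyAHNzcwB0dHQAdXV1AHZ2dgB3d3cAeHh4AHl5eQB6enoAe3t7AHx8fAB9fX0Afn5+AH9/fwCAgIAAgYGBAIKCggCDg4MAhISEAIWFhQCGhoYAh4eHAIiIiACJiYkAioqKAIuLiwCMjIwAjY2NAI6OjgCPj48AkJCQAJGRkQCSkpIAk5OTAJSUlACVlZUAlpaWAJeXlwCYmJgAmZmZAJqamgCbm5sAnJycAJ2dnQCenp4An5+fAKCgoAChoaEAoqKiAKOjowCkpKQApaWlAKampgCnp6cAqKioAKmpqQCqqqoAq6urAKysrACtra0Arq6uAK+vrwCwsLAAsbGxALKysgCzs7MAtLS0ALW1tQC2trYAt7e3ALi4uAC5ubkAurq6ALu7uwC8vLwAvb29AL6+vgC/v78AwMDAAMHBwQDCwsIAw8PDAMTExADFxcUAxsbGAMfHxwDIyMgAycnJAMrKygDLy8sAzMzMAM3NzQDOzs4Az8/PANDQ0ADR0dEA0tLSANPT0wDU1NQA1dXVANbW1gDX19cA2NjYANnZ2QDa2toA29vbANzc3ADd3d0A3t7eAN/f3wDg4OAA4eHhAOLi4gDj4+MA5OTkAOXl5QDm5uYA5+fnAOjo6ADp6ekA6urqAOvr6wDs7OwA7e3tAO7u7gDv7+8A8PDwAPHx8QDy8vIA8/PzAPT09AD19fUA9vb2APf39wD4+PgA+fn5APr6+gD7+/sA/Pz8AP39/QD+/v4A////ACkpMC1FVGBtaWONr4BYZHeCclE6PlJIQywuICouNjwzQEtQRi1FYXN1gaGTjn1zgoVwZT5IUD08LTAiOjU9RjszQVNXOkFXeIShlIOOhHhwc2peNFxUPjI1NCM7QURAMzlGUltMTG2InbuYeXZxW09IOEBIaE9MSzssKEJMSkQ/Sk1TZmVmcY+pkpiAeHB3dXVXW29oZWRXSkstUVZQTkRMVVtrZGFhZ2RhdISCf4qSiGNVjIaCgHhrWDhsXldKPFxZW0Y/PT86M0Nfe350h5KAaGd0k5ibl31EPHRlXVk/MiIsJyggISIwVmJuZXGAjpCQhXaOl6SgZExiX4J7YEkfJSAfITJTSC8rSUVagHiAmp6ZiJCXqK1tYIlUiYyQWTxPYD89aIh1Wy0oPWV7c2x/l6qmpaOpuJV4nnVon4BadYGCYm+VpoRWTTMqUF9VWG59kaSwrrPApoGwm2WZg4B5c4KAjqevhGFfTDEnNDJPdH14gZeWn8Cymbuld5qelm5jdI6loJ6ceGxkWDtIVz5qcGt9jJerwcC4tZ+orbSQb1lkeoCAiJeEf3RnRTpfSlRiepmxtLSts8u8wNK/oohvWUpiXWB1em14g3FaN2BgZ3aPrrShio+11c/LzquNfW5iVT9AR1tjaHOGfWU/Wml5j5qzt7OPg6q0xdDGknJ1am9oPi9PS01hcYd4aUhTdZuxtriln3VfhY6ixcmOZU5qZU81QGtsXVptfm9iR2KOtrq2qJuOlnBSeJvQ1KZ9TmRMJytOa3VuaGd1aVpNapW3trKwn4+MaDxhmMzAxJJHajomNkldXW53b3VmY2dqlp2epKGQcnA6Wo2WkJuwmUpSJzlMSlpxfHZ9eml1j3x8hqKThHxiTTRYeHloeoeGRyUoLzxacpKiiZKCeYOVf6Wvt4thaFRAMCtNaltddVk2Q0VYYGeGs7q0pIaapIWNsLWebT82MSsuLiQ+RT1jWkhla3OBlZ6pusq/tauLlqWwoHJFW2ZTOlRbNSEsL0lJXlFcaHmNg5+gq7GunJO0npuMWldvfG9SZ3NXKCE+NEdUQkRKV2JzdpCpvrSkqrGShHFlgoaAcGBucFEqHjMuQkM3NjZXTFqGpa7EwrrHrZV7b3Z8i4t6aFxdTi8dJi9DOCsmND1diJiVlJq90OGpl4SFlZWVj4RsSj03IyYdJz03JC8yPWCGmYh1lJqvx6yHipeUm4F5f3dPNyw0NiQcKy8wJy9AWnV/Z1qCgpGkkGp9jpiacGlyaVFFPj46MiMdJyQoPFBfY25lUXl7rqB4U3SAj39iX2FVRT05NzM4MCEdNTQ9UFdLTz5kX3mllFZQZneCY09PVUk/MDMtKDU5NjM="/>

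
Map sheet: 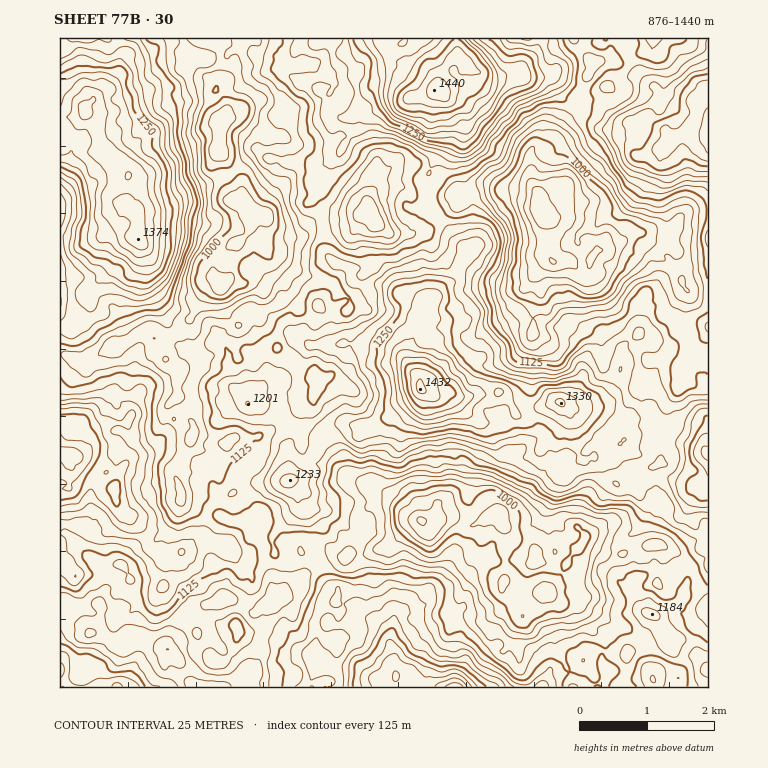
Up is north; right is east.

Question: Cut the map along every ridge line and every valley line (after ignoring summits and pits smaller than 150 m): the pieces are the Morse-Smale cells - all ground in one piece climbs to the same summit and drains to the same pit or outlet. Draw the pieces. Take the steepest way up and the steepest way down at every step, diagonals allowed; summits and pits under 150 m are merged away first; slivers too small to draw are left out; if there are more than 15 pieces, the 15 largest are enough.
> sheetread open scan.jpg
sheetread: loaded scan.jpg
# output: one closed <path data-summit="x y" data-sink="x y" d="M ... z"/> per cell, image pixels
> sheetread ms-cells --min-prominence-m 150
<path data-summit="420 387" data-sink="540 205" d="M528 189l-25 0-7 3-32 7-5-3-7 0-21 11 0 3 17 19 2 5 13 13 2 9-5 10 0 5-5 8-14 10-11 11-8 0-6 10 0 5 7 10-10 13-4 12 0 14 4 5-1 2-9-8-32 2-17 10-12 12 0 14 3 7 2 13 6 4 15 2 25-12 9-8 12-7 8-10 12 5 15-2 19 21 13 8 22 0 22-13 17-2 19-5 7 11 0 5-10 18-2 16 10 22 15-13 17-3 6 2 1 14 10 9 3 0 3-4 16 4 8-5 19-2 22 9 13 0 1 5-10 17 0 11 15 23 3 1 0-187-2-1-19 17-5 0-2-4 1-7 9-13 2-14-7-13 3-29-7-10 0-14-6-20-10-11-10 0-8-3-15 0-14 10-20 7-8 9-2 8-5 5-16-12-13 1-6-9 3-12-1-17-11-16-1-14z"/><path data-summit="420 387" data-sink="422 521" d="M319 307l-22 31-5-4-12 0-14 11-5 9 5 8 1 14-3 8-15 15 1 3 10 0 5 3 13 2 5 4 0 3 8 14-1 16 12-5 15 0 7-5-6 11 0 5-24 19-5 12-22-2-7-3-9-10-10-2-7 11 0 17-6 4-9 2-9 9-1 5 7 1 13 9 11 0 11-4 6 8 2 13 6 10 8-5 14-2 8 3 5 5 5-8 9-2 10 4 15 12 29-2 16-6-6-1-14-13-4-6 0-12 8-8 8-3 17 2 16 10 13 5 29-5 15 8 8 0 24-13 6 16 11 9 22 0 10 7 5-4 9 0 11 7 7 0 7-5 24 12 13 0 9-5 13-4 17 0 7 5 10 4 13 13 8 23 8 9 0-56-3-2-15-23 0-11 10-17-1-5-13 0-22-9-19 2-8 5-5 0-5-4-12 4-10-9-1-14-6-2-17 3-15 13-10-22 2-16 10-18 0-5-7-11-19 5-17 2-22 13-22 0-13-8-19-21-15 2-12-5-8 10-12 7-9 8-25 12-15-2-6-4-2-5 0-8-3-7 0-14 12-12 17-10 32-2 4 3 2-1-11-12-11-5-53-5-4-8-2-19z"/><path data-summit="456 687" data-sink="422 521" d="M451 517l-24 5-7-2-13 8-19 19-10 2-10 5-20 0-4 3-8 0-31 17-2 3 0 8-6 6-14 3-17 16-5 29 1 2-1 15-5 10-11 9-3 12 68 0 5-14 0-15-2-2 2-12 5-12 8-8 2-14 6-7 17 3 6 9 19 6 9 10 7 23-2 14 4 7 11-3 9 9 3 6 235 0-1-9 9-4 14 2 2 2-1 9 31 0 0-87-10-13-1-10-5-10-13-13-10-4-4-3-1 2-4-4-15 0-13 4-9 5-13 0-26-12-12 13-5 8 7 1 4 4 0 7-3 7-6 4-10 0-7 3-9 8-8 14-13 4-3-5 0-11 4-6 8-1-9-1-15-7-32-31 9-17 1-17-11 6-8 0z"/><path data-summit="420 387" data-sink="253 212" d="M430 207l-13 4-6 14-6 6-7 2-10 0-12-11-6-10-2-1-3 3-21 7-30 2-14 13-20-2-11-9-6-11-11-1-3 19-12 12 12 10 5 12 0 5-7 10 6 1 9 6 0 6-5 14-11 13-23 16-5 12-6 5-15 2-17 12-2 6-2 24 4 0 8 10 2 11 3 6 0 10 9 1 22 8 5-1-4 17-7 13-4 1-35-1-3 2 0 5 5 10 0 11 3 2 25 7 10-12 9-2 6-4 0-17 7-11 10 2 9 10 7 3 22 1-1-35 3-5 0-12-8-14 0-3-5-4-13-2-5-3-10 0-1-3 15-15 3-8-1-14-5-8 5-9 14-11 12 0 5 4 22-31 9 9 2 19 4 8 53 5 11 5 11 11 0-14 4-12 10-13-7-10 3-12-7-1-11-8 8 0 13 6 8 0 11-11 14-10 10-23-2-9-13-13-2-5z"/><path data-summit="138 239" data-sink="253 212" d="M197 38l-77 0-1 5 5 11-4 7-1 14-11 14-14 9-9 11 0 3 12 13 0 9 5 13 27 29-2 2 0 18-5 7 9 4 6 8 0 22-7 3-8 7-10 22-22 19-3 6 3 14-5 10-16 9-9 1 0 26 14 6 13 0 29-16 14-3 10-9 8 0 7 6 19-6 16-12 15-29 6-6 9-1-7-10 0-8 5-10 16-13 4 0 12-14 2-17-12-14 2-15-17-25-8-7 3-22 7-19-2-8-8-12-2-7-17-13-8-14 6-12z"/><path data-summit="708 136" data-sink="540 205" d="M708 38l-132 0-1 3 17 20 0 7-12 24 0 6-5 11-19 23-3 9-6 6-13 1-5 8 2 24 8 16 0 11 4 6 19 21 10 6 11 0 6 3 7 8 25-10 11-8 15 0 8 3 10 0 13 18 5 32 11 11 9 3 5 0z"/><path data-summit="434 90" data-sink="253 212" d="M314 38l-115 0-3 3-6 15 8 14 17 13 2 7 10 17-2 12-5 10-3 22 8 7 15 22 2 3-2 15 5 7 8 7 10 2 6 11 11 9 20 2 14-13 30-2 21-7 3-3 2 1 6 10 12 11 17-2 6-6 6-14 14-4-1-2 1-22-3-9 12-23 1-9-1-17-4-8 0-24-2-2-12 5-17 2-17-7-15 0-19 23-5 4-11-2-8-7-5-12-8-10-22-8-7-8 1-10 5-8 6-6 10-4 4 2z"/><path data-summit="434 90" data-sink="540 205" d="M574 38l-258 0-2 7-4-2-10 4-6 6-5 8-1 10 7 8 22 8 8 10 5 12 8 7 5 2 6 0 5-4 19-23 15 0 17 7 17-2 12-5 2 2 0 24 4 8 1 17-1 9-12 25 3 7-1 22 6 1 16-10 7 0 5 3 32-7 7-3 25 0 10 2-7-11 0-17-2-2 2-10 6-4 10 0 6-6 10-19 12-13 5-11 3-15 9-15 0-7z"/><path data-summit="69 453" data-sink="422 521" d="M71 458l-1 26-3 4-7 1 0 57 6 19-6 2 0 43 7 10 15 7 9 6 7-9 3-18 17 2 6 9 9 26 5-3 5 0 24 8 1-4 10-10 7-14 12-2 10-13 7-2 10-7 29 17 10-8 12-2 4-4-8-16 0-11-7-16 0-8-5-9-2-13-6-8-11 4-11 0-13-9-7-1-8 22-20 19-6 9-10 2-4-3-3-8-11-8-3-12-5-7-20-17-4-10 0-10-9-1-20-12-13-11z"/><path data-summit="69 453" data-sink="253 212" d="M148 332l-8 0-10 9-14 3-29 16-13 0-10-6-4 1 0 78 7-6 3 1 3 5 0 14-3 6 9 1 6-6 5-15 4-4 12-5 17 0 2-2-10 21-5 2 6 1 9 11 0 6-3 4-7 17 2 22 8 9 14 11 5 7 3 12 6 5 29 2 19-18 7-23-21-6-6-4 0-11-5-10 0-6 7-17 7-10 0-7 3-5 0-10-3-3-15 2-9-8 0-8 10-10 2-7-2-9 4-13-17-14-7-10-2-8z"/><path data-summit="138 239" data-sink="540 205" d="M118 38l-58 1 0 288 9 0 16-9 5-10 0-5-3-5 3-10 22-19 10-22 8-7 7-3 0-22-6-8-9-4 5-7 0-18 2-2-27-29-5-13 0-9-12-13 2-7 21-16 11-14 1-14 4-7z"/><path data-summit="434 90" data-sink="422 521" d="M226 596l-19 9-10 13-12 2-7 14-10 10-1 4-24-8-5 0-5 3-9-26-6-9-17-2-3 18-7 9-9-6-15-7-7-9 0 76 181 0 4-12 11-9 5-10 3-42 8-10-9 1-10 8z"/><path data-summit="456 687" data-sink="540 205" d="M341 603l-5 0-4 4-4 17-12 15-3 14 2 20-4 7 0 7 106 0-1-6-9-9-11 3-4-7 2-14-7-23-9-10-19-6-6-9z"/><path data-summit="434 90" data-sink="253 212" d="M236 243l-18 13-5 10 0 8 7 10-9 1-6 6-15 29-16 12-17 4-3 2 2 7 7 10 16 13 3 0 15-12 15-2 6-5 5-12 23-16 11-13 5-14 0-6-9-6-6-1 7-10 0-5-5-12z"/><path data-summit="434 90" data-sink="422 521" d="M498 512l-13 7-1 17-9 17 32 31 15 7 9 1-8 1-4 6 0 11 3 5 5 0 8-4 8-14 9-8 7-3 10 0 6-4 3-7 0-7-4-4-7-1 11-15-6-1-11-7-9 0-5 4-10-7-22 0-11-9z"/>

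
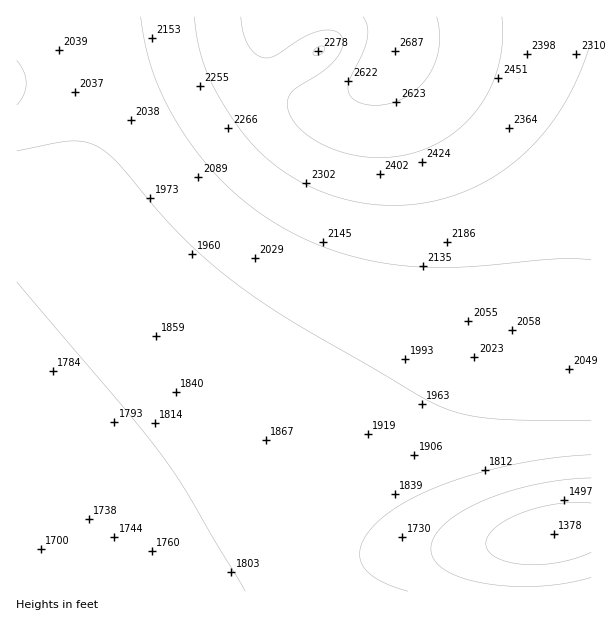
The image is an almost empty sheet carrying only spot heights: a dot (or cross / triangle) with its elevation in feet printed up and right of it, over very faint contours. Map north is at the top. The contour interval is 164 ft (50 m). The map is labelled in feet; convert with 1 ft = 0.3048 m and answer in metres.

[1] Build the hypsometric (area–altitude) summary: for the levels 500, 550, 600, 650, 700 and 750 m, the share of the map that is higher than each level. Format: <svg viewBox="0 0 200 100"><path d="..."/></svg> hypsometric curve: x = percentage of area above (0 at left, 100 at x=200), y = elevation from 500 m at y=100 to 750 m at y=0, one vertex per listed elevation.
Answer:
<svg viewBox="0 0 200 100"><path d="M192 100l-31-20-60-20-43-20-23-20-20-20"/></svg>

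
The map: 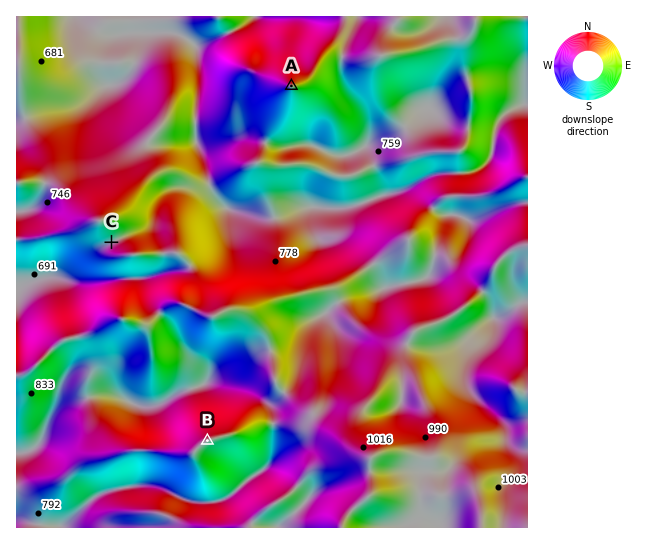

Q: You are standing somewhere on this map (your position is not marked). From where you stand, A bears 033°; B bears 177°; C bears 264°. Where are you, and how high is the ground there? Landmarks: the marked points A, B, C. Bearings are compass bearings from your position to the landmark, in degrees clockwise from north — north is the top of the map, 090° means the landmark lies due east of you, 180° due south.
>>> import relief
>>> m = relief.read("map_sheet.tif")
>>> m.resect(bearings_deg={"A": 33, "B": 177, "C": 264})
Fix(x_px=196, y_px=233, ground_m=780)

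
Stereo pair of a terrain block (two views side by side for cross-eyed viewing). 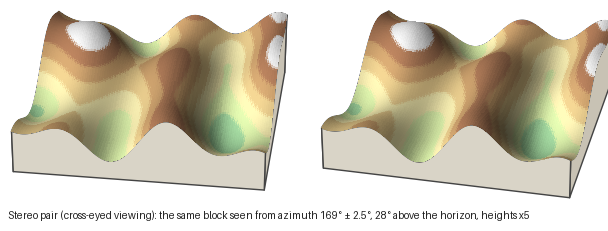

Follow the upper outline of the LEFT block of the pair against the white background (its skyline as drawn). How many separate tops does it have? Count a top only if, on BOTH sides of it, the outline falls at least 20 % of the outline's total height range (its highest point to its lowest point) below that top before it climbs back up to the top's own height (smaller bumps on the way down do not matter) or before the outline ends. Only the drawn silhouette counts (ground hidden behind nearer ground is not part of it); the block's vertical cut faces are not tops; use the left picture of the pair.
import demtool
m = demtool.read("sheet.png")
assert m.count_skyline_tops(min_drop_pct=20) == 1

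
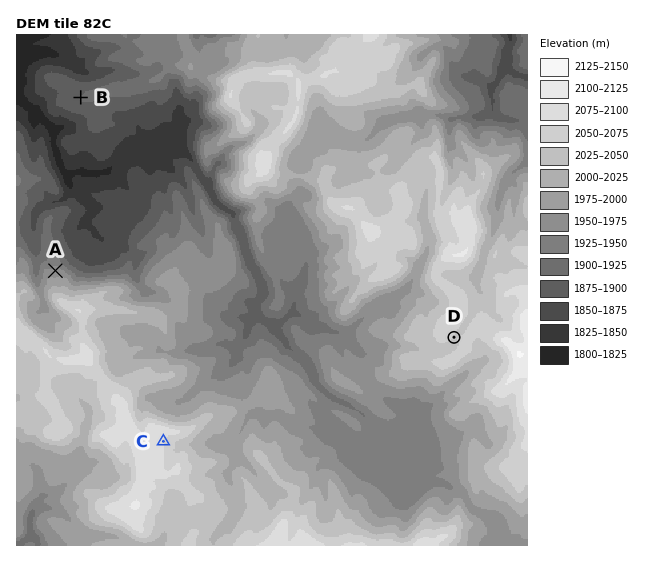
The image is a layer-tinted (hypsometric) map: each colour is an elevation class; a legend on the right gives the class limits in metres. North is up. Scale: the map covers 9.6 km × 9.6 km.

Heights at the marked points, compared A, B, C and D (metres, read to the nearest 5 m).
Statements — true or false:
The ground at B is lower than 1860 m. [false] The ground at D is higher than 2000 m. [true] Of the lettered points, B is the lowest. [true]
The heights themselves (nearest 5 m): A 1960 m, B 1900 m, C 2075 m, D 2050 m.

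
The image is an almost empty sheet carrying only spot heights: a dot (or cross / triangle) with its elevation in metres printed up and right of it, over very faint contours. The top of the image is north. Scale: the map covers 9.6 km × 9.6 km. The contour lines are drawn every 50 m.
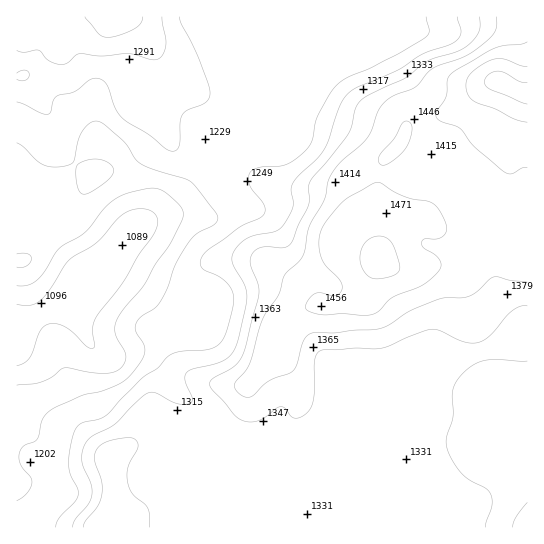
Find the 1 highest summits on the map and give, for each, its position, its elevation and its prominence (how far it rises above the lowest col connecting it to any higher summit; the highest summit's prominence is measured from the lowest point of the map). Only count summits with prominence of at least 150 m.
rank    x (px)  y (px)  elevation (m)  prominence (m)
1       501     82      1566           495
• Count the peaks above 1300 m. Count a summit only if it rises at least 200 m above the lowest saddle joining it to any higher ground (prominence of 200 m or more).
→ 1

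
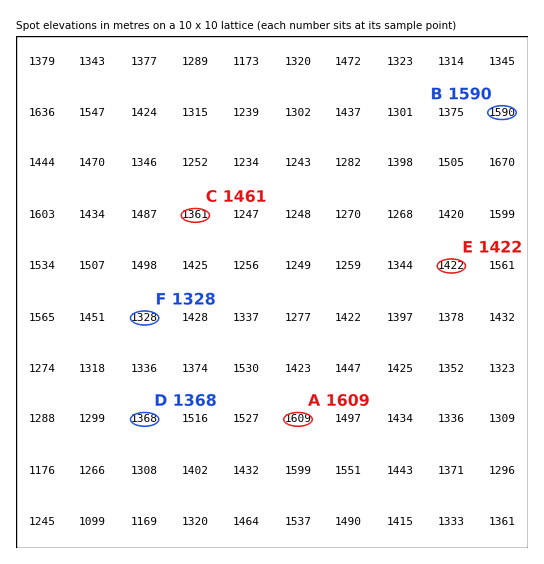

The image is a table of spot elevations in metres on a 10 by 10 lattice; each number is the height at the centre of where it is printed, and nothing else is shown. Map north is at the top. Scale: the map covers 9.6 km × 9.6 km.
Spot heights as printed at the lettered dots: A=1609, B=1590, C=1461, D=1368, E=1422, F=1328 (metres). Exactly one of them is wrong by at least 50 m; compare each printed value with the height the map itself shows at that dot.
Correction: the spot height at C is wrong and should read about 1361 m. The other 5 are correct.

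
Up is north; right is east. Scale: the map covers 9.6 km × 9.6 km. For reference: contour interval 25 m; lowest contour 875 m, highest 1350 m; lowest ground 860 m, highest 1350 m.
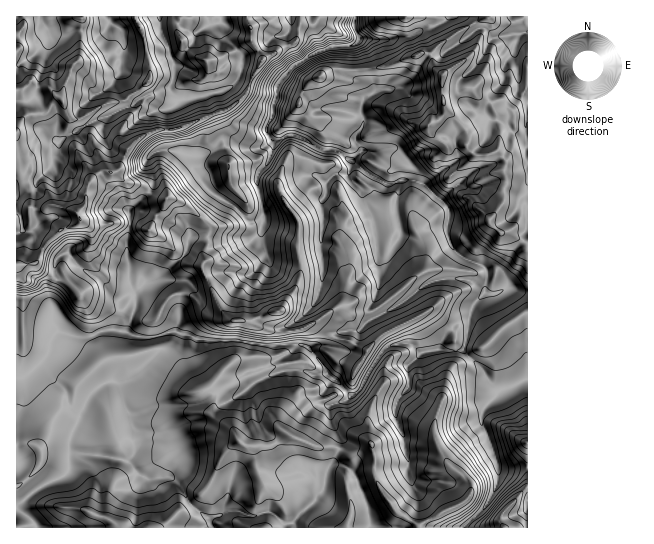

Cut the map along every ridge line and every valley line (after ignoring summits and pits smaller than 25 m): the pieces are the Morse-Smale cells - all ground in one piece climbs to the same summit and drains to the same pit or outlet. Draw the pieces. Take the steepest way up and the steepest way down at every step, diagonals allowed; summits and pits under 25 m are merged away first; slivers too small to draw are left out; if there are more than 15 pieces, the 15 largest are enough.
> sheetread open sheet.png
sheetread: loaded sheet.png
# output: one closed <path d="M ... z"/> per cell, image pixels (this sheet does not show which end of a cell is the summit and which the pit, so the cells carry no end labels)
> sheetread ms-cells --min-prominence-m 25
<path d="M81 16l-65 1 0 82 13 2 6-4 6 13 3 15 16 17-8 15 0 10-7 8-7 5-13 0-9 5 0 46 15 1 5 11 5 5 19 9-5 9 2 15-6 16 1 25 6 10 21 5 10 0 14-6 18 0 18 6 15 0 15-5 6 0 4-7 1-24-4-18-3-3-12-1-15 4-11 10-6-11 0-15-2-8 0-20 4-16-2-12 22-20 4-8-6-26 9-6 7-2 16 3 8 4 9 0 28-12 12 0 12 4 15-1 7-6-5-8 0-6 5-9 5-29-27-6-5 11-15 14-51 20-21 1-8 3-24 16-6-7 0-10 8-13-1-11-5-6-20 4-21 14-11-2-5-7-2-8 0-12 10-25 6-6 2-24z"/><path d="M411 344l-14 0-11 4-15 21-11 21-9 6-17-17-5 4 0 12 7 8-5 3 0 13 9 18 0 10-5 14-8 10-4 20-26 26-3 6-6 2 1 3 174 0 22-21 12-22 2-16-11-32-7-12 0-7 6-12 12-12 1-4-8-4-9-16-20-19-25-2-17 3z"/><path d="M349 172l-11 1-10 8-1 12-4 6 0 15-2 2-32 9-16-1-8-4-5 14-6 3-27 3-21-4-16 1-5 17-25 24 13 2 6 9 0 36-3 6 25 9 36 0 25 5 36-1 11 4 8-3 14 2 10-15 17-1 12-11 19-9-12-14 4-19 0-13-4-11-4-33-8-16-4-16-9-8z"/><path d="M305 371l-22 0-13 4-13 6-18 14-5 0-5-4-8 0-26 13-41 1-19 7-6 0 4 19 2 23-7 8 15 15 28 0 9 9 8 15 21 18 20-8 10 0 11 5 20-4 16 12 8-1 3-6 26-26 4-20 10-16 4-14-10-22 0-13 5-3-8-12 4-13-5-5-13 2z"/><path d="M486 16l-37 0-7 7-20 6-11 7-22 4-28-1-8 7 2 28 12 16 0 7-4 4-3 10 3 15-7 9 0 7 5 9-9 10 3 3 31 20 7 0 9-4 11 0 8 3 20 17 16-15 18 4 20-8 33 2 0-44-14 1-7 14-2 2-6-1-3-4 3-5-3-35-4-8-10-4-9-11-30 1-2-6 2-8-8-6-3-7-1-8 7-9z"/><path d="M291 135l-16 7-8 23-10 12 6 37 4 9 22 2 32-9 2-2 0-15 4-6 1-12 10-8 11-1 3 9 9 8 4 16 8 16 4 33 4 11 0 13-4 19 10 12 4 0 12-6 19-16 21-8 27 1 15 10 2-20-5-5-17-6-13-12-5-14 2-22-2-5-24-22-10-4-11 0-9 4-7 0-19-11-26-20-6-2-14-2-20-12z"/><path d="M178 332l-9 0-13 5 3 9-3 11-19 18-19 8-9-2-17 12-21 42-1 17 37 4 23 5 5-7 0-7-2-16-6-20 8 1 19-7 41-1 26-13 8 0 5 4 5 0 18-14 26-10 22 0 9 4 13-2-8-14-14-14-43 0-25-5-36 0z"/><path d="M121 331l-18 0-14 6-10 0-22-5-12 26-20 19-9 2 1 129 20-19 30-15 2-5 0-30 10-22 13-24 17-12 9 2 15-6 23-20 3-11-4-10-16 1z"/><path d="M77 452l-8 1 0 16-3 6-29 14-21 20 10 6 10 10 1 3 174-1-2-8-21-18-8-15-9-9-24 2-6-3-10-13-6-3z"/><path d="M527 16l-40 0-49 29-7 9 4 15 8 6-2 8 2 6 30-1 9 11 10 4 4 8 0 15 3 5 0 15-3 5 6 5 6-3 6-13 14-2z"/><path d="M463 279l-20 0-10 2-11 6-19 16-33 17-9 9-20 3-10 15-14-2-8 4 14 16 2 6 26 25 9-6 11-21 15-21 11-4 14 0 10 8 16-1 20-26 12-4 6-18 10-12-4-6z"/><path d="M353 45l-20 2-22 8-14 9-17 18-7 23-1 13-5 9 0 6 6 8 5 0 13-6 10 2 20 12 14 2 14 9 4 0 8-9-5-9 0-7 7-9-3-15 3-10 4-4 0-7-12-16z"/><path d="M134 16l-53 1-2 42-6 6-10 25 0 12 7 15 11 2 21-14 21-4 25-19 1-16-4-25z"/><path d="M509 181l-14 0-20 8-18-4-16 14 8 12-2 15 2 16 12 14 21 9 5 5-1 23 11 0 10-6-4-18 12-18 8-6 5-14 0-46z"/><path d="M167 149l-9 2-9 6 6 26-4 8-18 18 16 2 5 2 13 8 20 19 7-4 33 4 27-3 6-3 4-9-1-9-4 4-10 0-12-12-23-13-11-12-11-17-2-10z"/>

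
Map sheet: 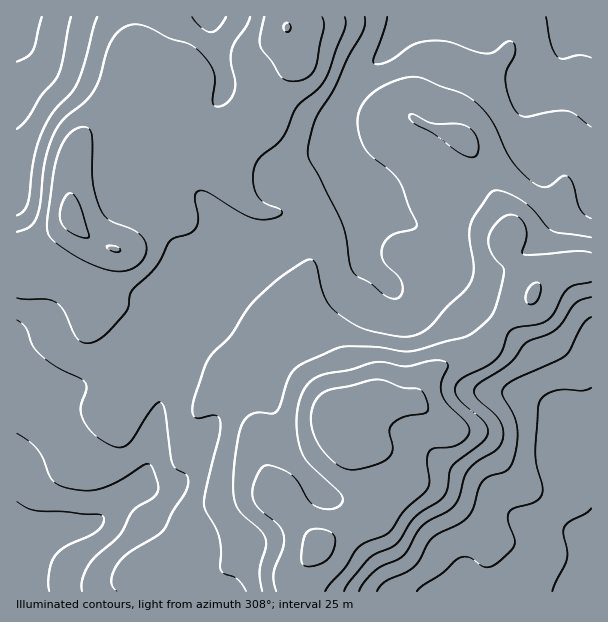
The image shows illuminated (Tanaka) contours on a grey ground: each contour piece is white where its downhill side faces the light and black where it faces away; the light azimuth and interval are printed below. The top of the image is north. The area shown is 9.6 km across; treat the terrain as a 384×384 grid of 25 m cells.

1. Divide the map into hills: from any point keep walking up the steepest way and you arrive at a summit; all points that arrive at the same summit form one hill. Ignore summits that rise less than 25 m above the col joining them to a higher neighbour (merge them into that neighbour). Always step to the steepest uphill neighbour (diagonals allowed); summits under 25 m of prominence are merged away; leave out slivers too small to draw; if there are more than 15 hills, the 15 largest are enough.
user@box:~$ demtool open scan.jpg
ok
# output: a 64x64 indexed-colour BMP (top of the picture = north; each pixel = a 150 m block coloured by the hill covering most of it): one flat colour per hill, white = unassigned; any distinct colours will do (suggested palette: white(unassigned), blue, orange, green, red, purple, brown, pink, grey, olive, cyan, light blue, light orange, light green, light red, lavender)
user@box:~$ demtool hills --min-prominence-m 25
<image width="64" height="64" href="data:image/bmp;base64,Qk12CAAAAAAAAHYAAAAoAAAAQAAAAEAAAAABAAQAAAAAAAAIAAATCwAAEwsAABAAAAAAAAAA////ALR3HwAOf/8ALKAsACgn1gC9Z5QAS1aMAMJ34wB/f38AIr28AM++FwDox64AeLv/AIrfmACWmP8A1bDFABERERERERERERERERERERERERERERERERERERERERERERERERERERERERERERERERERERERERERERERERERERERERERERERERERERERERERERERERERERERERERERERERERERERERERERERERERERERERERERERERERERERERERERERERERERERERERERERERERERERERERERERERERERERERERERERERERERERERERERERERERERERERERERERESIRERERERERERERERERERERERERERERERERERERERERIiIiIhEREREREREREREREREREREREREREREREREREREiIiIiIhERERERERERERERERERERERERERERERERERESIiIiIiIRERERERERERERERERERERERERERERERERERIiIiIiIiEREREREREREREREREREREREREREREREREREiIiIiIiIhERERERERERERERERERERERERERERERERESIiIiIiIiIRERERERERERERERERERERERERERERERERIiIiIiIiIiEREREREREREREREREREREREREREREREREiIiIiIiIiIRERERERERERERERERERERERERERERERESIiIiIiIiIhERERERERERERERERERERERERERERERERIiIiIiIiIiEREREREREREREREREREREREREREREREREiIiIiIiIiIRERERERERERERERERERERERERERERERESIiIiIiIiIiERERERERERERERERERERERERERERERERIiIiIiIiIiIREREREREREREREREREREREREREREREREiIiIiIiIiIhERERERERERERERERERERERERERERERESIiIiIiIiIiERERERERERERERERERERERERERERERERIiIiIiIiIiIREREREREREREREREREREREREREREREREiIiIiIiIiIhERERERERERERERERERERERERERERERESIiIiIiIiIiERERERERERERERERERERERERERERERERIiIiIiIiIiIREREREREREREREREREREREREREREREREiIiIiIiIiIhERERERERERERERERERERERERERERERESIiIiIiIiIiIRERERERERERERERERERERERERERERERIiIiIiIiIiIiEREREREREREREREREREREREREREREREiIiIiIiIiIiIRERERERERERERERERERERERERERERESIiIiIiIiIiIiERERERERERERERERERERERERERERERIiIiIiIiIiIiIREREREREREREREREREREREREREREREiIiIiIiIiIiIhERERERERERERERERERERERERERERESIiIiIiIiIiIiERERERERERERERERERERERERERERERIiIiIiIiIiIiIhEREREREREREREREREREREREREREREiIiIiIiIiIiIiIRERERERERERERERERERERERERERESIiIiIiIiIiIiIiIRERERERERERERERERERERERERERIiIiIiIiIiIiIiIjMzMREREREREREREREREREREREREiIiIiIiIiIiIiIiMzMzMRERERERERERERERERERERESIiIiIiIiIiIiIiIzMzMzMRERERERERERERERERERERIiIiIiIiIiIiIiIjMzMzMzMREREREREREREREREREREiIiIiIiIiIiIiIjMzMzMzMzMRERERERERERERERERESIiIiIiIiIiIiIiMzMzMzMzMzMRERERERERERERERERIiIiIiIiIiIiIiMzMzMzMzMzMxEREREREREREREREREiIiIiIiIiIiIiMzMzMzMzMzMzERERERERERERERERESIiIiIiIiIiIiMzMzMzMzMzMzERERERERERERERERERIiIiIiIiIiIiIzMzMzMzMzMzMREREREREREREREREREiIiIiIiIiIiIzMzMzMzMzMzMRERERERERERERERERESIiIiIiIiIiIjMzMzMzMzMzMxERERERERERERERERERIiIiIiIiIiIjMzMzMzMzMzMzEREREREREREREREREREiIiIiIiIiIiMzMzMzMzMzMzMRERERERERERERERERESIiIiIiIiIiIzMzMzMzMzMzMxERERERERERERERERERIiIiIiIiIiIiIjMzMzMzMzMzEREREREREREREREREREiIiIiIiIiIiIiIzMzMzMzMzMRERERERERERERERERESIiIiIiIiIiIiIiMzMzMzMzMxERERERERERERERERERIiIiIiIiIiIiIiIjMzMzMzMzMREREREREREREREREREiIiIiIiIiIiIiIiMzMzMzMzMzERERERERERERERERESIiIiIiIiIiIiIiIzMzMzMzMzMRERERERERERERERERIiIiIiIiIiIiIiIjMzMzMzMzMzEREREREREREREREREiIiIiIiIiIiIiIjMzMzMzMzMzMzERERERERERERERESIiIiIiIiIiIiIiMzMzMzMzMzMzMRERERERERERERERIiIiIiIiIiIiIiIzMzMzMzMzMzMzEREREREREREREREiIiIiIiIiIiIiIjMzMzMzMzMzMzMxERERERERERERESIiIiIiIiIiIiIiMzMzMzMzMzMzMzMRERERERERERER"/>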